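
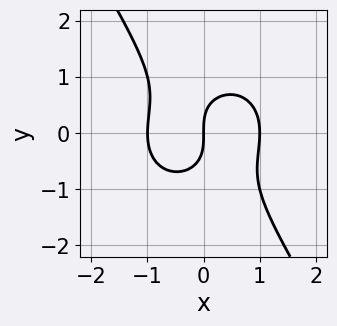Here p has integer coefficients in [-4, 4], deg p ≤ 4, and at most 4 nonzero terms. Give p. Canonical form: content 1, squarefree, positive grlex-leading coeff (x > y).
First, degree: the shape is more complex than any degree-2 curve, so deg p = 3.
Then, from the axis intercepts and sections: one y-axis crossing is at y = 0; the x-axis gridline crossings are at x ∈ {-1, 0, 1}.
Finally, these observations pin down the coefficients.

3*x^3 + 2*x*y^2 + 2*y^3 - 3*x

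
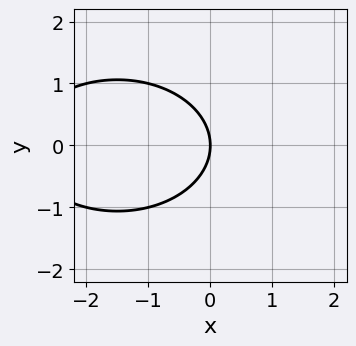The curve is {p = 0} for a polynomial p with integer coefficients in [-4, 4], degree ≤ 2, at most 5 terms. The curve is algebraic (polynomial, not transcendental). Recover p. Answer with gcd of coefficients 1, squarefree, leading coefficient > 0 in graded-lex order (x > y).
1. Degree: the shape is more complex than any degree-1 curve, so deg p = 2.
2. Symmetries: mirror symmetry y ↦ −y ⇒ only even powers of y.
3. From the visible intercepts: it meets the y-axis at y = 0 (among the integer gridlines); it meets the x-axis at x = 0 (among the integer gridlines).
4. Assembling these constraints gives the stated polynomial.

x^2 + 2*y^2 + 3*x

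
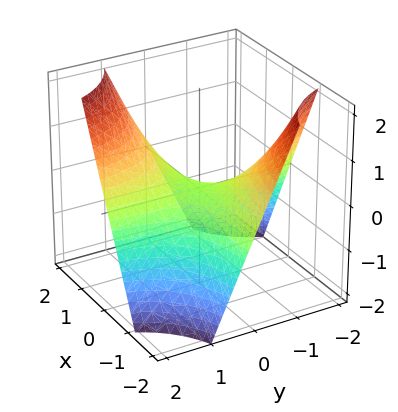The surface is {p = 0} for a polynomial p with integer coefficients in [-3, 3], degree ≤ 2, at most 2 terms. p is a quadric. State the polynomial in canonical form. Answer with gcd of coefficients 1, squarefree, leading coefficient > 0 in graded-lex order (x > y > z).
x*y - z

1. Degree: a hyperbolic paraboloid; a quadric, so deg p = 2.
2. Reading off the gridlines: it meets the z-axis at z = 0 (among the integer gridlines); every point of the x-axis in the box is on the surface; every point of the y-axis in the box is on the surface.
3. Solving for integer coefficients yields p as stated.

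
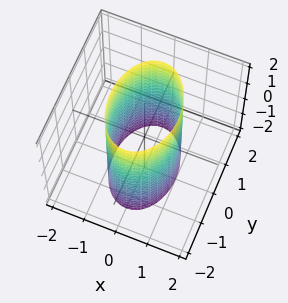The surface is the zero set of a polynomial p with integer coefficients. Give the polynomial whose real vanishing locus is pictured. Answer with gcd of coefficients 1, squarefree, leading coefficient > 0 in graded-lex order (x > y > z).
2*x^2 + y^2 - 2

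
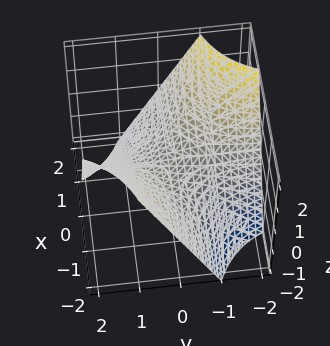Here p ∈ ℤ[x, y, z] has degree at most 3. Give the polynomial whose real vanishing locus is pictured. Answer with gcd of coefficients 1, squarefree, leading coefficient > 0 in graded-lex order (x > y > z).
x*y + z

deg p = 2. A saddle surface; a quadric.
From the axis intercepts and sections: every point of the y-axis in the box is on the surface; the visible x-axis segment lies entirely on the surface.
Fitting integer coefficients to these (and the overall shape) gives p.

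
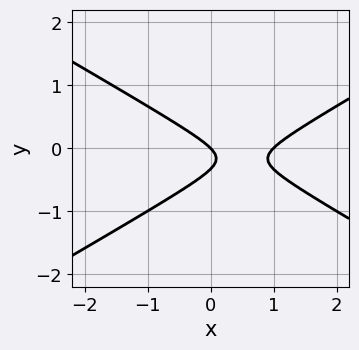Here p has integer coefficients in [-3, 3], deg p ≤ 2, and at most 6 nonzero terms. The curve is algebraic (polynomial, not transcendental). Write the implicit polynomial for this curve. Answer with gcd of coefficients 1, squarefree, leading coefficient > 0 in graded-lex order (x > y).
(a) deg p = 2. The shape is more complex than any degree-1 curve.
(b) Reading off the gridlines: one y-axis crossing is at y = 0; among the integer gridlines, it crosses the x-axis at x ∈ {0, 1}.
(c) These observations pin down the coefficients.

x^2 - 3*y^2 - x - y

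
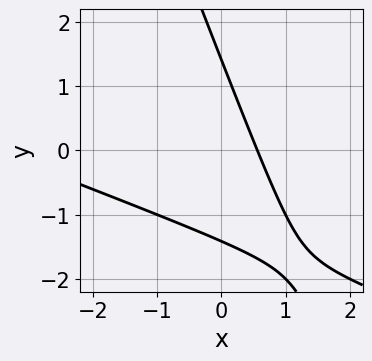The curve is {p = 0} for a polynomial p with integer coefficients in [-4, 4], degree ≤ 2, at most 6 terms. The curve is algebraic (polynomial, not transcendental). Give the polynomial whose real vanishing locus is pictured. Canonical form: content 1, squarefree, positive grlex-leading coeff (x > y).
x^2 + 3*x*y + y^2 + 3*x - 2

(a) Degree: the shape is more complex than any degree-1 curve, so deg p = 2.
(b) Putting this together gives p.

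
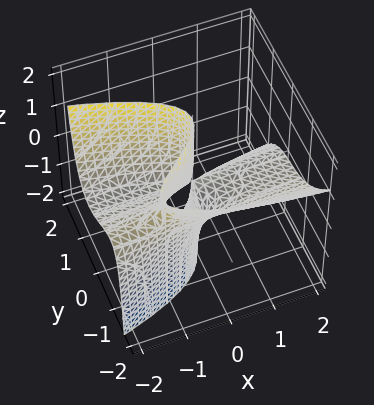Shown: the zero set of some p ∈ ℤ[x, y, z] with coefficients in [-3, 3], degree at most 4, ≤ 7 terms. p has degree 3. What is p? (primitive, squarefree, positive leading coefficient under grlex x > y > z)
(a) deg p = 3. No degree-2 surface has this shape.
(b) From the visible intercepts: the visible z-axis segment lies entirely on the surface; it crosses the y-axis at the gridline y = -1.
(c) Matching integer coefficients to the picture gives p. Check: (-2, 0, 0) on the x-axis lies on the surface, and p(-2, 0, 0) = 0. ✓

3*y^3 + 2*y^2*z + x*y + 3*x*z + 3*y^2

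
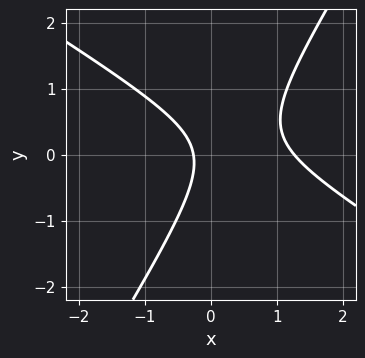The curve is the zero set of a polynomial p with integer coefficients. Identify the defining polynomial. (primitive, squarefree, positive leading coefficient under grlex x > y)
3*x^2 + 3*x*y - 3*y^2 - 3*x - 1

(a) The degree is 2 — the shape is more complex than any degree-1 curve.
(b) Observable constraints: it misses every integer gridline on the y-axis.
(c) The integer polynomial consistent with all of this is the stated p.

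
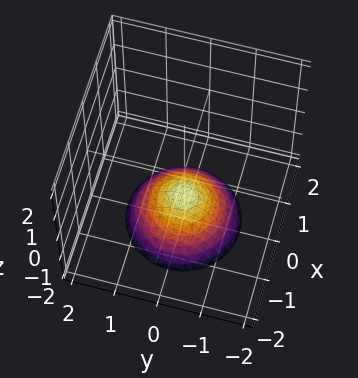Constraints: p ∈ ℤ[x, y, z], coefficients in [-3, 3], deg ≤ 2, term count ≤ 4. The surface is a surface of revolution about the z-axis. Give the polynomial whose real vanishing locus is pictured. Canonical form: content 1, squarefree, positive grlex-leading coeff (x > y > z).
2*x^2 + 2*y^2 + 3*z + 3

(a) Degree: the shape is more complex than any degree-1 surface, so deg p = 2.
(b) Symmetries: the z-axis is an axis of rotation, so x and y enter only as x² + y².
(c) Reading off the gridlines: no x-intercept at any integer in the box; it crosses the z-axis at the gridline z = -1; the surface avoids every integer y-axis point in the box.
(d) Fitting integer coefficients to these (and the overall shape) gives p.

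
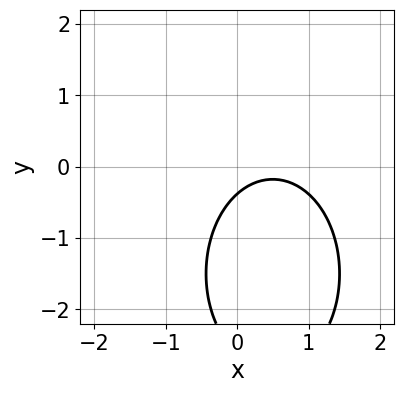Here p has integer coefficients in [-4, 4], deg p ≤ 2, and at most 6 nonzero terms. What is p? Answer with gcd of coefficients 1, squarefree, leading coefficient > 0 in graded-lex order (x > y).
(a) deg p = 2. The shape is more complex than any degree-1 curve.
(b) From the visible intercepts: no x-intercept at any integer in the box.
(c) The integer polynomial consistent with all of this is the stated p.

2*x^2 + y^2 - 2*x + 3*y + 1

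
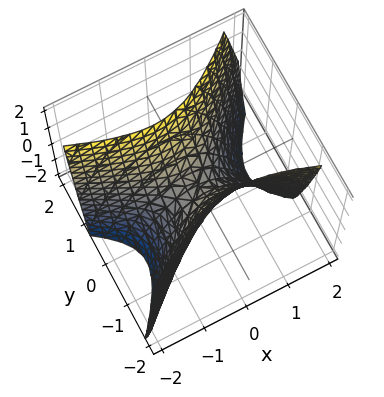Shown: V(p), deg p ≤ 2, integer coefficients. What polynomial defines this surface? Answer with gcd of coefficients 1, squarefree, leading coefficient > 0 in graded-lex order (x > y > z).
(a) Degree: a generic line meets the surface in up to 2 points, so deg p = 2.
(b) Against the integer gridlines: it crosses the y-axis at the gridline y = 0; it crosses the x-axis at the gridline x = 0.
(c) These observations pin down the coefficients.

x^2 + x*y - 2*y^2 + z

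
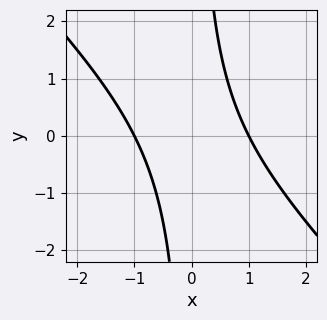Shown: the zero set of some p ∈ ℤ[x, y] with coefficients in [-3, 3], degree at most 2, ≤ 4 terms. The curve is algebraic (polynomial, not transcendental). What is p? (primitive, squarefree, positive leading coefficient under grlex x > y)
x^2 + x*y - 1

First, degree: the shape is more complex than any degree-1 curve, so deg p = 2.
Next, checking where it meets the axes: the x-axis gridline crossings are at x ∈ {-1, 1}; it misses every integer gridline on the y-axis.
Finally, fitting integer coefficients to these (and the overall shape) gives p.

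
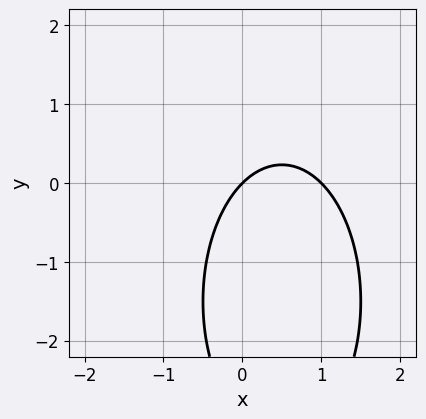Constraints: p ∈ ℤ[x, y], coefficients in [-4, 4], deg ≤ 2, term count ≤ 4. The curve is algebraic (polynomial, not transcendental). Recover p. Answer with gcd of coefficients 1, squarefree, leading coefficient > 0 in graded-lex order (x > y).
The degree is 2 — no degree-1 curve has this shape.
Observable constraints: one y-axis crossing is at y = 0; the x-axis gridline crossings are at x ∈ {0, 1}.
The integer polynomial consistent with all of this is the stated p.

3*x^2 + y^2 - 3*x + 3*y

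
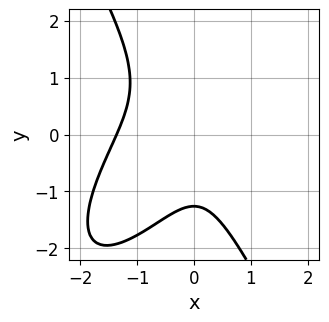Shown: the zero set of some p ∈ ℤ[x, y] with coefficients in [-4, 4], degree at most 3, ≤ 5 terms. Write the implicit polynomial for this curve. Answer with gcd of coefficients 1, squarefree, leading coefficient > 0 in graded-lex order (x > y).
3*x^3 - 2*x^2*y + y^3 + 3*x^2 + 2

The degree is 3 — a generic line meets the curve in up to 3 points.
Matching integer coefficients to the picture gives p.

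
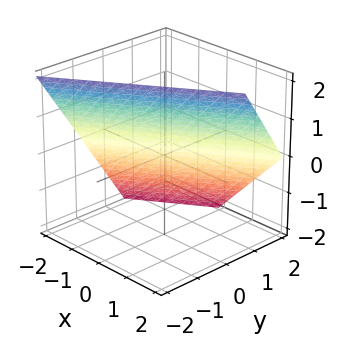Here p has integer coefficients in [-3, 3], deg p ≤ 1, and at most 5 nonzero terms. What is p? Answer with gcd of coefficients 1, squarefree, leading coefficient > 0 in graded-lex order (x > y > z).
2*x - 3*y - 2*z + 2

(a) The degree is 1 — every cross-section is a straight line — this is a plane.
(b) From the axis intercepts and sections: it crosses the z-axis at the gridline z = 1; it meets the x-axis at x = -1 (among the integer gridlines).
(c) Matching integer coefficients to the picture gives p.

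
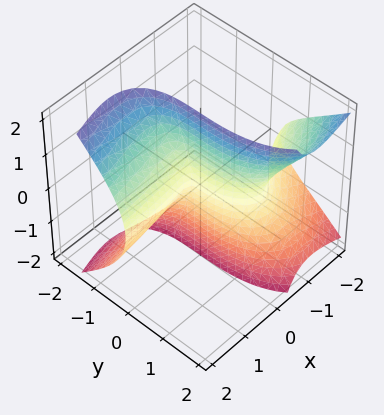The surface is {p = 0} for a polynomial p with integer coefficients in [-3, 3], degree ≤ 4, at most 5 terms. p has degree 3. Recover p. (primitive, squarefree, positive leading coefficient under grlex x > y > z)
First, degree: a generic line meets the surface in up to 3 points, so deg p = 3.
Next, reading off the gridlines: the visible z-axis segment lies entirely on the surface; one x-axis crossing is at x = 0.
Finally, assembling these constraints gives the stated polynomial.

3*x^2*y + 3*x*z^2 + y^3 + 3*x*y + x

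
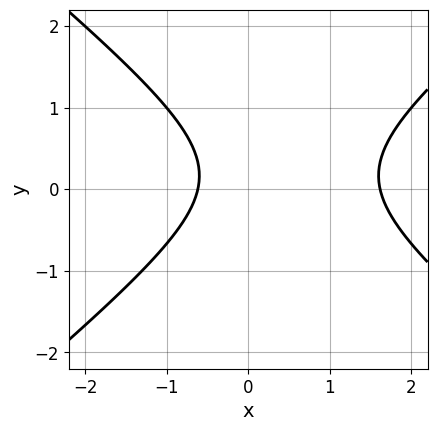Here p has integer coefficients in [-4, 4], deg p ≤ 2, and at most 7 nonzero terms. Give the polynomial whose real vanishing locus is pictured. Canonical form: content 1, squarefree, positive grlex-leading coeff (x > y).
(a) The degree is 2 — the shape is more complex than any degree-1 curve.
(b) Against the integer gridlines: it misses every integer gridline on the y-axis.
(c) Fitting integer coefficients to these (and the overall shape) gives p.

2*x^2 - 3*y^2 - 2*x + y - 2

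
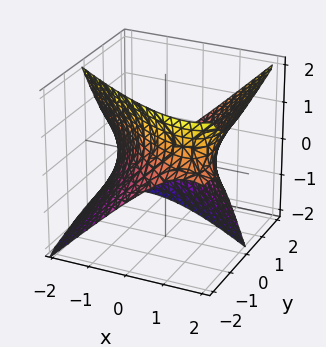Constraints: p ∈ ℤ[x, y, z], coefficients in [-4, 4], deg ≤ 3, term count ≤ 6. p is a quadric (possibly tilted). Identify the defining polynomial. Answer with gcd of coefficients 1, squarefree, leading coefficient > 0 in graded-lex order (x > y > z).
2*x^2 + 3*x*y + y^2 - 3*y*z - 2*z^2 - 3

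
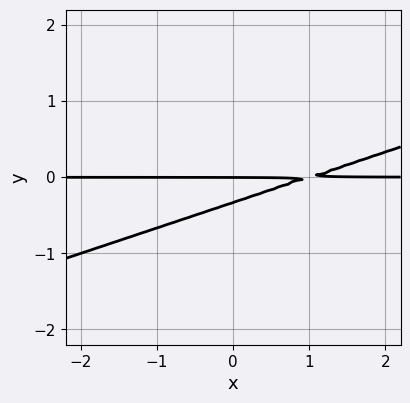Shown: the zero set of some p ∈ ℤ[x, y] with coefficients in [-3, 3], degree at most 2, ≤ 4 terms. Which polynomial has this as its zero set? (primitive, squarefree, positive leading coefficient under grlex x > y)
x*y - 3*y^2 - y

1. deg p = 2. No degree-1 curve has this shape.
2. Against the integer gridlines: every point of the x-axis in the box is on the curve; it crosses the y-axis at the gridline y = 0.
3. Matching integer coefficients to the picture gives p.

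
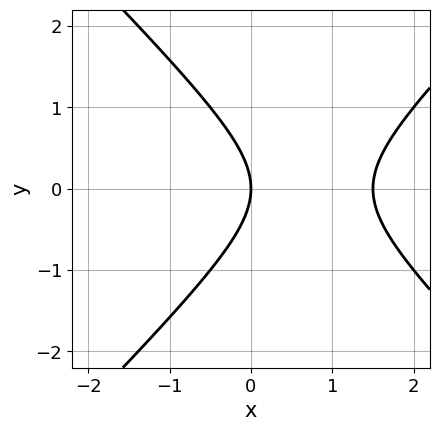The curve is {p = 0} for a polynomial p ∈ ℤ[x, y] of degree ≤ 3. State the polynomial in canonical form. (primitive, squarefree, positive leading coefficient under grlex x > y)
2*x^2 - 2*y^2 - 3*x

(a) Degree: no degree-1 curve has this shape, so deg p = 2.
(b) Symmetries: it's symmetric under y → −y, forcing even powers of y.
(c) From the axis intercepts and sections: it crosses the x-axis at the gridline x = 0; it crosses the y-axis at the gridline y = 0.
(d) Assembling these constraints gives the stated polynomial.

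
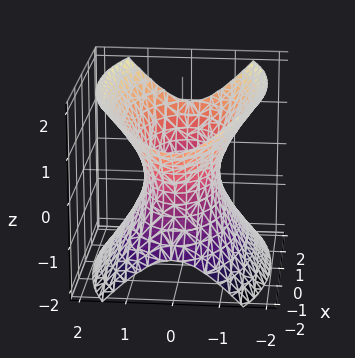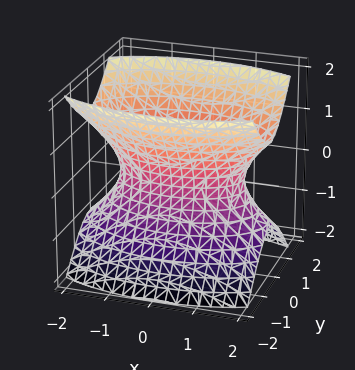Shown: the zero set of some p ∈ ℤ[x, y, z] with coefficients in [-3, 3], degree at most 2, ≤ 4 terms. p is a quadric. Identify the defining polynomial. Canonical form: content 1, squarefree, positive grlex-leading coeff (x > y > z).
x^2 + 3*y^2 - 2*z^2 - 2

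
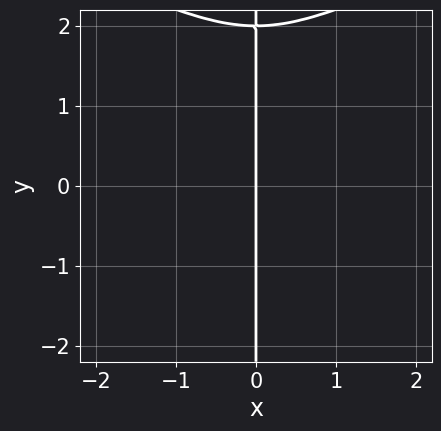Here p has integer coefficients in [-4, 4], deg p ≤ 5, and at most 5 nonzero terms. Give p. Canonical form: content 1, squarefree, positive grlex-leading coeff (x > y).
x*y^3 - x^3 - 2*x*y^2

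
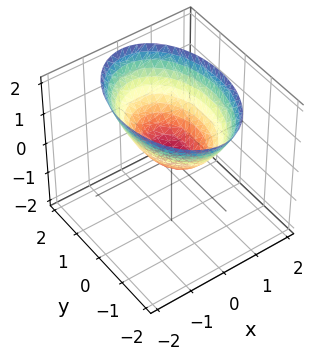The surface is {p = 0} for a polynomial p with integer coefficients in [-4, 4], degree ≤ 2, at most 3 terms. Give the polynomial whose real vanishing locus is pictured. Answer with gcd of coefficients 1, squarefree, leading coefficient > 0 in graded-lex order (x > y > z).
1. The degree is 2 — a paraboloid; a quadric.
2. Symmetries: the x ↦ −x reflection is a symmetry, so x appears only in even powers; the y ↦ −y reflection is a symmetry, so y appears only in even powers.
3. Checking where it meets the axes: it crosses the z-axis at the gridline z = 0; it crosses the x-axis at the gridline x = 0.
4. These observations pin down the coefficients.

2*x^2 + y^2 - 2*z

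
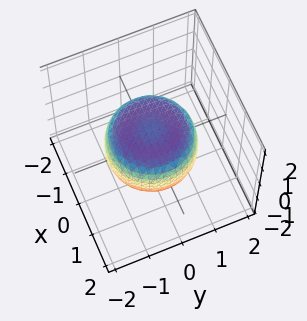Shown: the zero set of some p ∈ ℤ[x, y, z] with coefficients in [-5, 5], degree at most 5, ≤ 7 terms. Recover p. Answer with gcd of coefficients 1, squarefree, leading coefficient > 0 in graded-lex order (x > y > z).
(a) deg p = 4. No degree-3 surface has this shape.
(b) Symmetries: the surface is invariant under rotation about z: p = q(x² + y², z).
(c) From the axis intercepts and sections: a circular section at z = 0 has radius between 1 and 2.
(d) The integer polynomial consistent with all of this is the stated p.

2*x^4 + 4*x^2*y^2 + 2*y^4 - 2*x^2 - 2*y^2 + 3*z^2 - 2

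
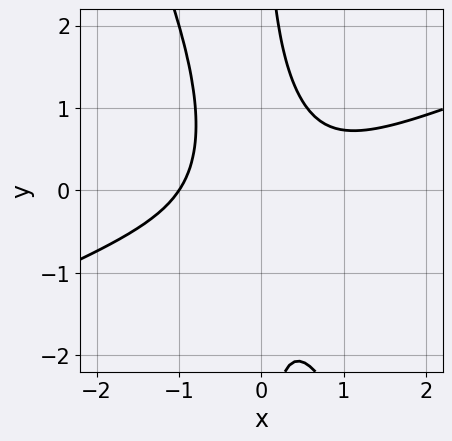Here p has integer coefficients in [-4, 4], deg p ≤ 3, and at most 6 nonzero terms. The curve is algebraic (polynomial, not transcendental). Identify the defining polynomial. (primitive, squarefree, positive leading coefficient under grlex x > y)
x^3 - 2*x^2*y - x*y^2 + 1

deg p = 3. No degree-2 curve has this shape.
From the visible intercepts: one x-axis crossing is at x = -1; the curve avoids every integer y-axis point in the box.
Matching integer coefficients to the picture gives p.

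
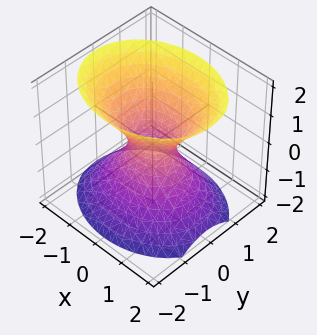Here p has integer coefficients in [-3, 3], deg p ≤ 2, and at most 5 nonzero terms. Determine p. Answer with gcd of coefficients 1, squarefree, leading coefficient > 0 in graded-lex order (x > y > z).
2*x^2 + 3*y^2 - 2*z^2 - 1

deg p = 2.
Symmetries: mirror symmetry x ↦ −x ⇒ only even powers of x; it's symmetric under z → −z, forcing even powers of z; it's symmetric under y → −y, forcing even powers of y.
From the axis intercepts and sections: no z-intercept at any integer in the box.
Together with the visible shape, these determine p as stated.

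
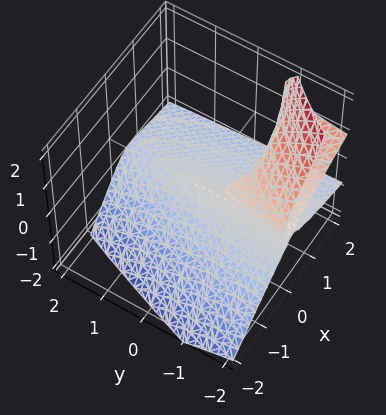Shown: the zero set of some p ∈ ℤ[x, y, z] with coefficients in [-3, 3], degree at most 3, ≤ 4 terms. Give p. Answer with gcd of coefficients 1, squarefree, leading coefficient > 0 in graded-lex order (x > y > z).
(a) deg p = 3.
(b) From the axis intercepts and sections: it meets the z-axis at z = 0 (among the integer gridlines); the visible y-axis segment lies entirely on the surface; it meets the x-axis at x = 0 (among the integer gridlines).
(c) Putting this together gives p.

2*x*z^2 - y*z^2 - 2*z^3 - x^2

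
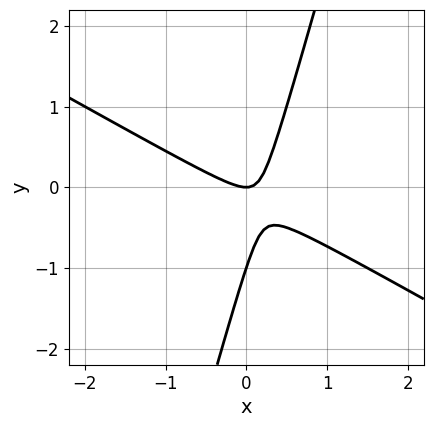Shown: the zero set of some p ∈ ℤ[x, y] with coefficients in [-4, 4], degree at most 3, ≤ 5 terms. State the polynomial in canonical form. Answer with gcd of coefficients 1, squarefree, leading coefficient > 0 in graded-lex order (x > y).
(a) Degree: a generic line meets the curve in up to 2 points, so deg p = 2.
(b) From the visible intercepts: among the integer gridlines, it crosses the y-axis at y ∈ {-1, 0}; it crosses the x-axis at the gridline x = 0.
(c) Matching integer coefficients to the picture gives p.

2*x^2 + 3*x*y - y^2 - y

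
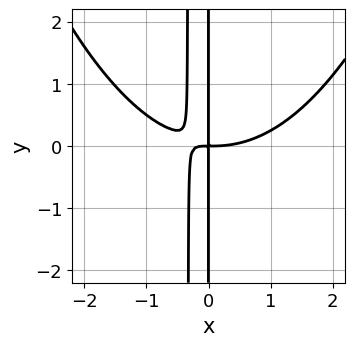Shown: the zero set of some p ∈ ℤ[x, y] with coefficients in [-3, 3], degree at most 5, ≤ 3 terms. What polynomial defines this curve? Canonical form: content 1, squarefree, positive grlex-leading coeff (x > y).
x^4 - 3*x^2*y - x*y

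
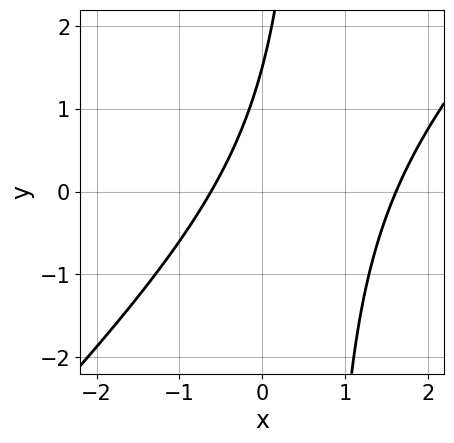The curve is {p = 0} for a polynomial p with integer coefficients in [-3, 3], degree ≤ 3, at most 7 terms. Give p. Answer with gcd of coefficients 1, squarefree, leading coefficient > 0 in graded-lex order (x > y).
3*x^2 - 3*x*y - 3*x + 2*y - 3

The degree is 2 — a generic line meets the curve in up to 2 points.
Solving for integer coefficients yields p as stated.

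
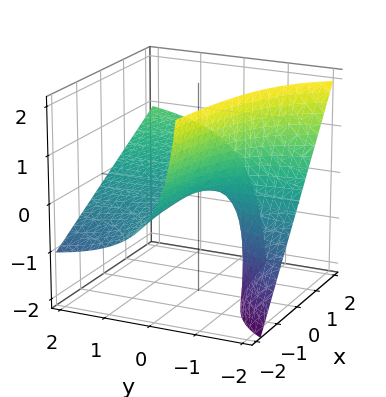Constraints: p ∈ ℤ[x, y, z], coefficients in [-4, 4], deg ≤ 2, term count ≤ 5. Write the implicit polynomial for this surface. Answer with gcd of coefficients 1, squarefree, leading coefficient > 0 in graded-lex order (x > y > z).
(a) The degree is 2 — a generic line meets the surface in up to 2 points.
(b) Checking where it meets the axes: one z-axis crossing is at z = 0; every point of the y-axis in the box is on the surface; the visible x-axis segment lies entirely on the surface.
(c) Solving for integer coefficients yields p as stated.

2*x*y - 3*y*z - 3*z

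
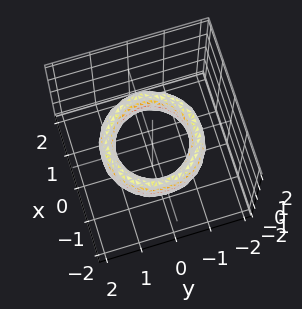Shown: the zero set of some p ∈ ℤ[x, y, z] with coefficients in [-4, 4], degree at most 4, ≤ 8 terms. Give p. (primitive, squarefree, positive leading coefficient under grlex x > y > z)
x^4 + 2*x^2*y^2 + y^4 - 3*x^2 - 3*y^2 + z^2 + 2

(a) The degree is 4 — no degree-3 surface has this shape.
(b) Symmetries: rotational symmetry about the z-axis ⇒ p depends on x, y only through x² + y².
(c) Checking where it meets the axes: no z-intercept at any integer in the box; a circular section at z = 0 has radius exactly 1.
(d) Matching integer coefficients to the picture gives p.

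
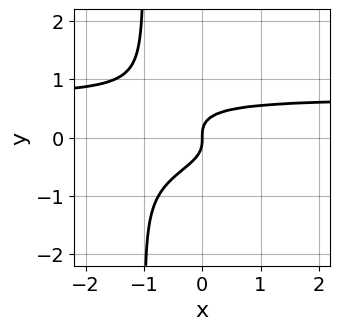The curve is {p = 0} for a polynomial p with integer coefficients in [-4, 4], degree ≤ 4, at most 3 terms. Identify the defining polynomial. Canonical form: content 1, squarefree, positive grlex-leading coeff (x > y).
1. Degree: the shape is more complex than any degree-3 curve, so deg p = 4.
2. From the axis intercepts and sections: it meets the y-axis at y = 0 (among the integer gridlines); one x-axis crossing is at x = 0.
3. Putting this together gives p.

3*x*y^3 + 3*y^3 - x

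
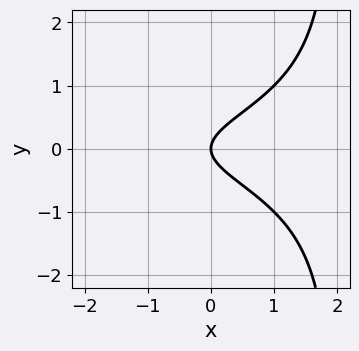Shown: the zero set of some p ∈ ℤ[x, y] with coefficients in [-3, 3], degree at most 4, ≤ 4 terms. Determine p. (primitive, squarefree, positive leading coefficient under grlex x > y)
(a) The degree is 3 — no degree-2 curve has this shape.
(b) Symmetries: mirror symmetry y ↦ −y ⇒ only even powers of y.
(c) Reading off the gridlines: it meets the y-axis at y = 0 (among the integer gridlines); one x-axis crossing is at x = 0.
(d) Assembling these constraints gives the stated polynomial.

x*y^2 - 2*y^2 + x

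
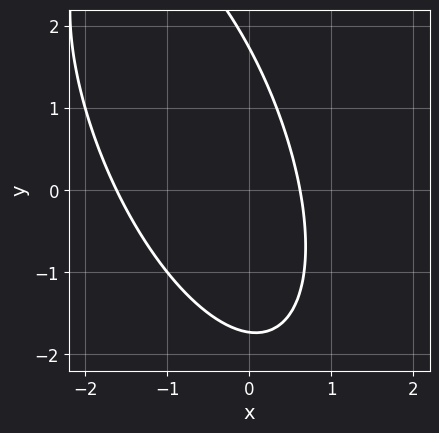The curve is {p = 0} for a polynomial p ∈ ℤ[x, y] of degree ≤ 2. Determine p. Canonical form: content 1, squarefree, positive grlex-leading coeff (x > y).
3*x^2 + 2*x*y + y^2 + 3*x - 3

(a) deg p = 2. A generic line meets the curve in up to 2 points.
(b) Matching integer coefficients to the picture gives p.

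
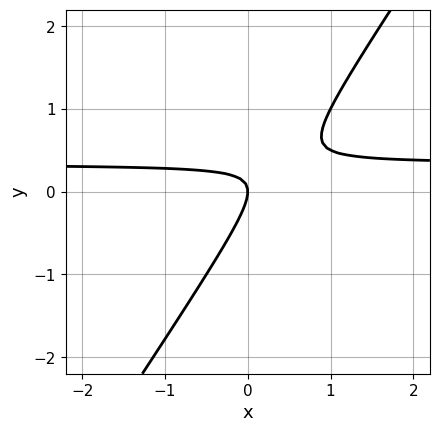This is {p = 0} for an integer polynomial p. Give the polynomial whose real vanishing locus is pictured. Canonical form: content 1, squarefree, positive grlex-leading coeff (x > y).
3*x*y - 2*y^2 - x

First, deg p = 2. No degree-1 curve has this shape.
Next, from the axis intercepts and sections: it crosses the y-axis at the gridline y = 0; it meets the x-axis at x = 0 (among the integer gridlines).
Finally, together with the visible shape, these determine p as stated.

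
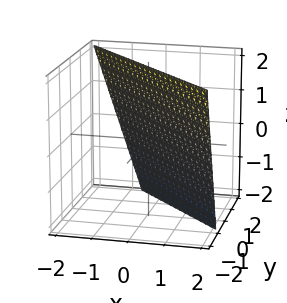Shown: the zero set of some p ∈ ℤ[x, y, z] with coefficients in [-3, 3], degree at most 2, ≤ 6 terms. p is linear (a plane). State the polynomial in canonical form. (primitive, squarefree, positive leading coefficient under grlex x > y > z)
Degree: every cross-section is a straight line — this is a plane, so deg p = 1.
From the visible intercepts: one z-axis crossing is at z = 2.
Fitting integer coefficients to these (and the overall shape) gives p.

3*x + 3*y + z - 2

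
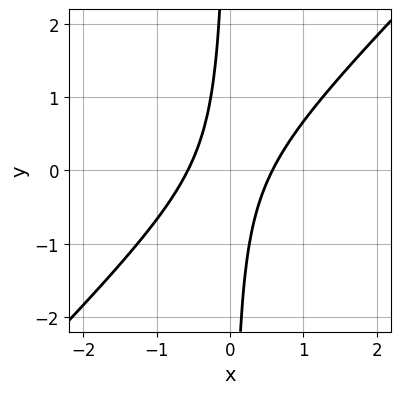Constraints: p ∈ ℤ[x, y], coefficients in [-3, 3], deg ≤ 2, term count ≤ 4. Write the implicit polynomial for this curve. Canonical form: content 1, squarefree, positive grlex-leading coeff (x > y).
3*x^2 - 3*x*y - 1

deg p = 2.
From the axis intercepts and sections: it misses every integer gridline on the y-axis.
Putting this together gives p.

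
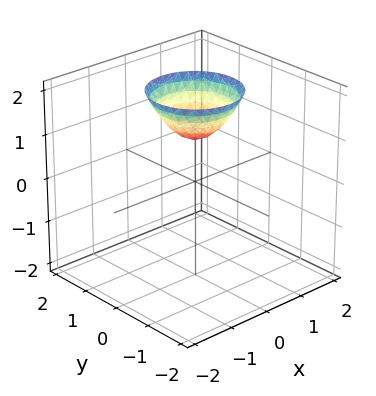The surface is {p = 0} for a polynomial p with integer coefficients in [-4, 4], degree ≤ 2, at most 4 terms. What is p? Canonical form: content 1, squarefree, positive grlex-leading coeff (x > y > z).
1. Degree: a generic line meets the surface in up to 2 points, so deg p = 2.
2. Symmetry: the surface is invariant under rotation about z: p = q(x² + y², z).
3. Against the integer gridlines: one z-axis crossing is at z = 1; it misses every integer gridline on the x-axis; a circular section at z = 2 has radius exactly 1.
4. Solving for integer coefficients yields p as stated.

x^2 + y^2 - z + 1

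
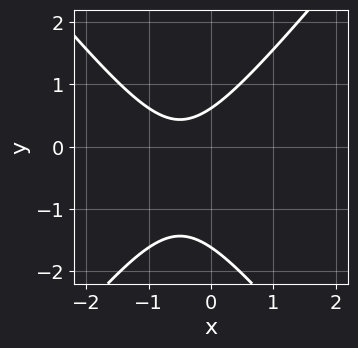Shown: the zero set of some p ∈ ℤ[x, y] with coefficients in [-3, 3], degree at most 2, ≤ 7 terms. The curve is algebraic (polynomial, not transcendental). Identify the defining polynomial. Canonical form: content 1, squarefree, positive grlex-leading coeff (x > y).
(a) Degree: a generic line meets the curve in up to 2 points, so deg p = 2.
(b) From the axis intercepts and sections: it misses every integer gridline on the x-axis.
(c) These observations pin down the coefficients.

3*x^2 - 2*y^2 + 3*x - 2*y + 2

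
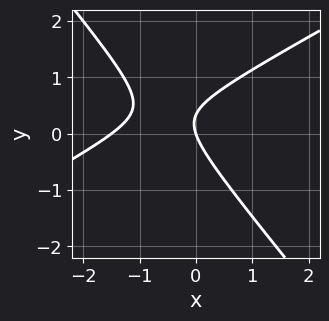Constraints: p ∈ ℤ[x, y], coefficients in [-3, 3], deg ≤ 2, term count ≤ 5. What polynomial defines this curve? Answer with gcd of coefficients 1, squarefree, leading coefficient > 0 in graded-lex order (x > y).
2*x^2 - 2*x*y - 3*y^2 + 3*x + y

(a) deg p = 2. No degree-1 curve has this shape.
(b) Checking where it meets the axes: it crosses the y-axis at the gridline y = 0; it crosses the x-axis at the gridline x = 0.
(c) Matching integer coefficients to the picture gives p.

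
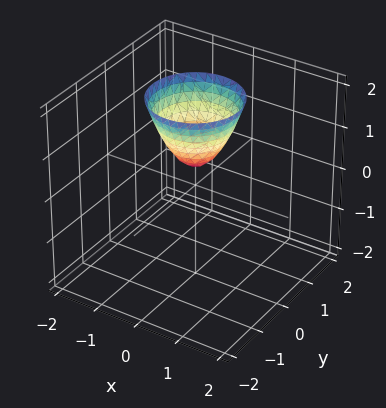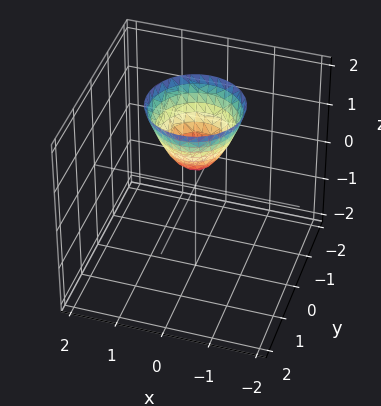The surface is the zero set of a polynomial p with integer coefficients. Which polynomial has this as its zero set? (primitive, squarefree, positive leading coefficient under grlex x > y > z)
(a) Degree: the shape is more complex than any degree-1 surface, so deg p = 2.
(b) Symmetries: rotational symmetry about the z-axis ⇒ p depends on x, y only through x² + y².
(c) Reading off the gridlines: it misses every integer gridline on the y-axis; a circular section at z = 1 has radius between 0 and 1; no x-intercept at any integer in the box.
(d) Assembling these constraints gives the stated polynomial.

3*x^2 + 3*y^2 - 2*z + 1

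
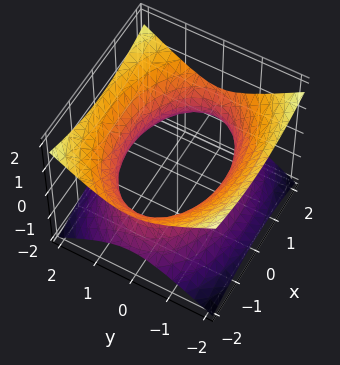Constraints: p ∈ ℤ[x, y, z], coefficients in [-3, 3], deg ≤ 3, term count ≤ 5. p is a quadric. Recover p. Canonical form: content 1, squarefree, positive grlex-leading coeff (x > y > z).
First, deg p = 2. One connected sheet with a waist; a quadric.
Then, symmetries: mirror symmetry x ↦ −x ⇒ only even powers of x; it's symmetric under z → −z, forcing even powers of z; it's symmetric under y → −y, forcing even powers of y.
Then, reading off the gridlines: the surface avoids every integer z-axis point in the box.
Finally, matching integer coefficients to the picture gives p.

x^2 + 2*y^2 - 3*z^2 - 3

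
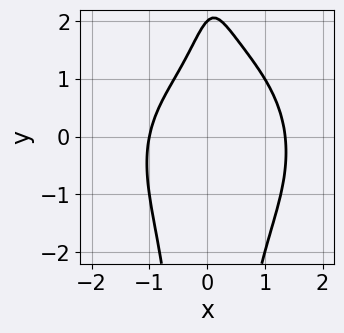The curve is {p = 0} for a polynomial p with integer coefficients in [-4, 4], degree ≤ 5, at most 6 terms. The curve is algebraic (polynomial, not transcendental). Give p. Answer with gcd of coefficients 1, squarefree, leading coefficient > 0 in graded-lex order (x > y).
x^4 + x^2*y^2 - x + y - 2

The degree is 4 — a generic line meets the curve in up to 4 points.
Observable constraints: it crosses the x-axis at the gridline x = -1; it crosses the y-axis at the gridline y = 2.
Putting this together gives p.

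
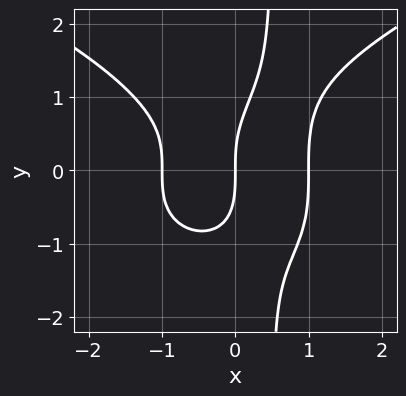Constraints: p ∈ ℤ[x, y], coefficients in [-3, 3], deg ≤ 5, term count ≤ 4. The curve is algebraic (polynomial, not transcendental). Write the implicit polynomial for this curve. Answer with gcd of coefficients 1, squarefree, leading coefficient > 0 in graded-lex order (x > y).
2*x*y^3 - 3*x^3 - y^3 + 3*x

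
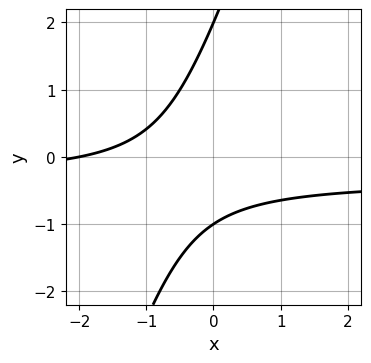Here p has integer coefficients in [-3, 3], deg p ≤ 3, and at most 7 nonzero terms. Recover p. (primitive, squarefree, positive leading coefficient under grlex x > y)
1. deg p = 2. The shape is more complex than any degree-1 curve.
2. Against the integer gridlines: one x-axis crossing is at x = -2; among the integer gridlines, it crosses the y-axis at y ∈ {-1, 2}.
3. These observations pin down the coefficients.

3*x*y - y^2 + x + y + 2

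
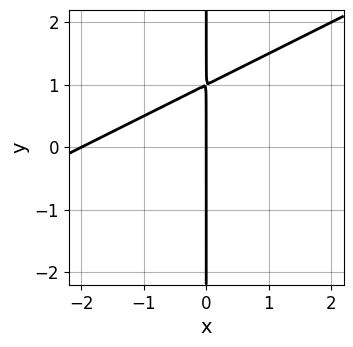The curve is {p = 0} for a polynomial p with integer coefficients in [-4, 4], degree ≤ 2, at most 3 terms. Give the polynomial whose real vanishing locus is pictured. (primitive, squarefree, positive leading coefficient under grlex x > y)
deg p = 2. The shape is more complex than any degree-1 curve.
Reading off the gridlines: every point of the y-axis in the box is on the curve; among the integer gridlines, it crosses the x-axis at x ∈ {-2, 0}.
Matching integer coefficients to the picture gives p.

x^2 - 2*x*y + 2*x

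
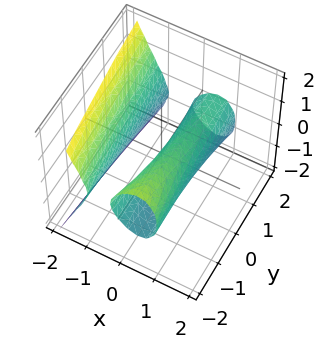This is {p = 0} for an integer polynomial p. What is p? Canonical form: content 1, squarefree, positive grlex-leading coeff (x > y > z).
First, there are 2 components. Treating them together as one polynomial.
Next, degree: a generic line meets the surface in up to 3 points, so deg p = 3.
Then, checking where it meets the axes: it meets the z-axis at z = 0 (among the integer gridlines); every point of the y-axis in the box is on the surface; among the integer gridlines, it crosses the x-axis at x ∈ {-1, 0, 1}.
Finally, putting this together gives p.

3*x^3 + y*z + 2*z^2 - 3*x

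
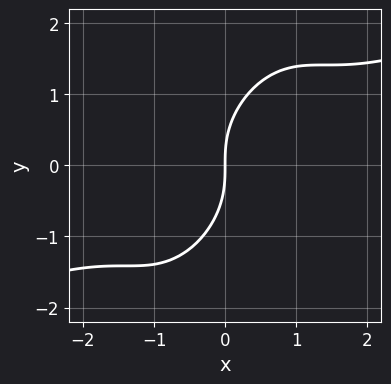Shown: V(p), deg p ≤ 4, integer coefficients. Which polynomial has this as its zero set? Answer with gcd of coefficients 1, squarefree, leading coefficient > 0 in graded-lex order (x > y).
x^3 - 3*x^2*y + 2*x*y^2 - y^3 + 2*x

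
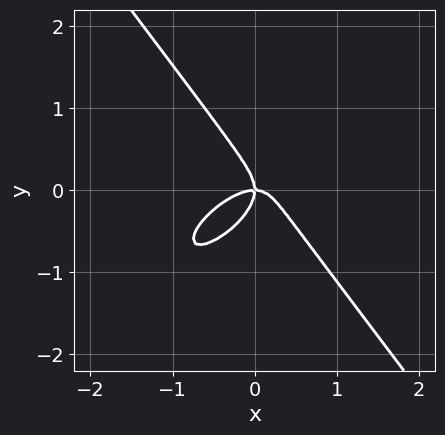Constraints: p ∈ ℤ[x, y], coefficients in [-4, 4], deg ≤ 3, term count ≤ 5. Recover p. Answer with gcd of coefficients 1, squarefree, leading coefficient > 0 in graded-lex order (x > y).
3*x^3 - 3*x^2*y + 3*y^3 + 2*x*y

First, deg p = 3. A generic line meets the curve in up to 3 points.
Then, against the integer gridlines: it crosses the x-axis at the gridline x = 0; one y-axis crossing is at y = 0.
Finally, putting this together gives p.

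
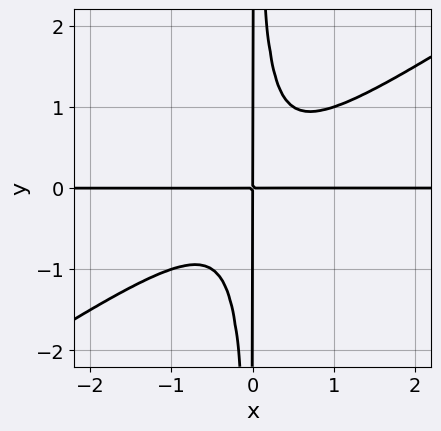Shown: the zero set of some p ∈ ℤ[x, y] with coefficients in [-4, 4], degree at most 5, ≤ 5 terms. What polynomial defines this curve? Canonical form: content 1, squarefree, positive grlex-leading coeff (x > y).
1. The degree is 4 — no degree-3 curve has this shape.
2. From the visible intercepts: every point of the y-axis in the box is on the curve; every point of the x-axis in the box is on the curve.
3. The integer polynomial consistent with all of this is the stated p.

2*x^3*y - 3*x^2*y^2 + x*y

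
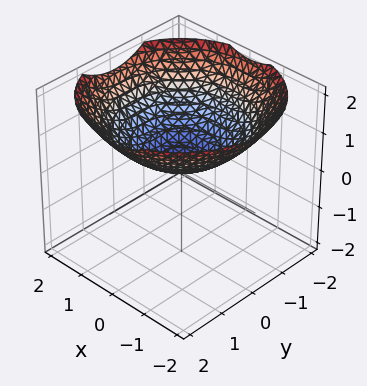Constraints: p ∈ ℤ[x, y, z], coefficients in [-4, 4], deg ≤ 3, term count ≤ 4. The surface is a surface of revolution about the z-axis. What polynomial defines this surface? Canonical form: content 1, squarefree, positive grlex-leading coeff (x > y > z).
x^2 + y^2 - 3*z + 1

(a) deg p = 2.
(b) Symmetries: rotational symmetry about the z-axis ⇒ p depends on x, y only through x² + y².
(c) From the axis intercepts and sections: it misses every integer gridline on the x-axis; a circular section at z = 1 has radius between 1 and 2; the surface avoids every integer y-axis point in the box.
(d) Solving for integer coefficients yields p as stated.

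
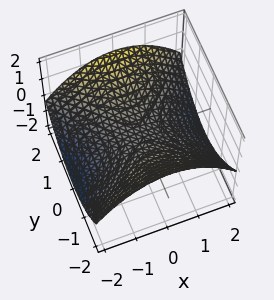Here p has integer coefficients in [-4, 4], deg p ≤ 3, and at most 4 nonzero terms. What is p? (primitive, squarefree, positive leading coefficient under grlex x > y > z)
x^2 - y^2 + 3*z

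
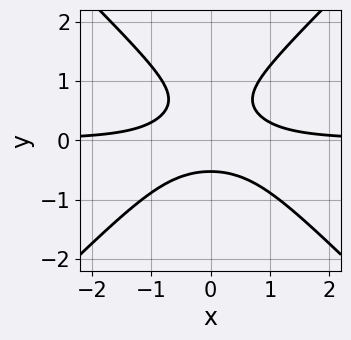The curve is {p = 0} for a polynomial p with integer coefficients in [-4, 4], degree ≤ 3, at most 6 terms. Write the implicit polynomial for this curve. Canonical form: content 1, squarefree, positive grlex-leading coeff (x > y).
3*x^2*y - 3*y^3 + 2*y^2 - 1

First, degree: no degree-2 curve has this shape, so deg p = 3.
Next, symmetries: mirror symmetry x ↦ −x ⇒ only even powers of x.
Then, checking where it meets the axes: no x-intercept at any integer in the box.
Finally, together with the visible shape, these determine p as stated.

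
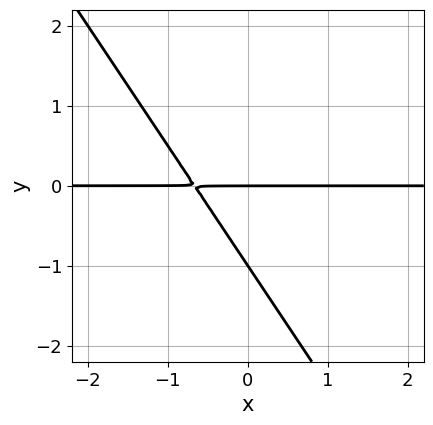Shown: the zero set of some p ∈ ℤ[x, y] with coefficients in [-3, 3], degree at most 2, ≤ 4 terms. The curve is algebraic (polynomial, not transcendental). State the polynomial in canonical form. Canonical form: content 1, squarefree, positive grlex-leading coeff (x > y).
1. deg p = 2. No degree-1 curve has this shape.
2. From the axis intercepts and sections: the y-axis gridline crossings are at y ∈ {-1, 0}; the visible x-axis segment lies entirely on the curve.
3. These observations pin down the coefficients.

3*x*y + 2*y^2 + 2*y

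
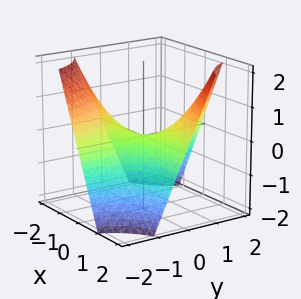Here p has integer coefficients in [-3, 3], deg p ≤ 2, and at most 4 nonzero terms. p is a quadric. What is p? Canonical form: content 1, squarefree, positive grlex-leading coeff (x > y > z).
x*y - z

(a) Degree: a hyperbolic paraboloid; a quadric, so deg p = 2.
(b) Against the integer gridlines: the visible y-axis segment lies entirely on the surface; every point of the x-axis in the box is on the surface; it crosses the z-axis at the gridline z = 0.
(c) Together with the visible shape, these determine p as stated.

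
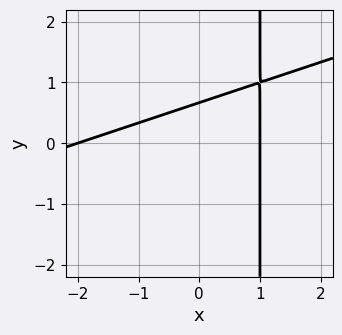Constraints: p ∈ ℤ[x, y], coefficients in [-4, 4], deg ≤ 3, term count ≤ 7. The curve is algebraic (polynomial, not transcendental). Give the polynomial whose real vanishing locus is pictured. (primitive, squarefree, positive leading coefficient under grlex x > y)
x^2 - 3*x*y + x + 3*y - 2

deg p = 2. A generic line meets the curve in up to 2 points.
From the axis intercepts and sections: among the integer gridlines, it crosses the x-axis at x ∈ {-2, 1}.
Fitting integer coefficients to these (and the overall shape) gives p.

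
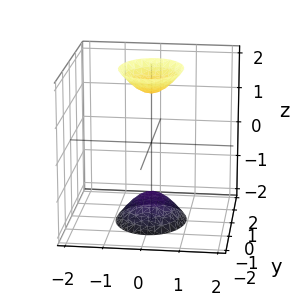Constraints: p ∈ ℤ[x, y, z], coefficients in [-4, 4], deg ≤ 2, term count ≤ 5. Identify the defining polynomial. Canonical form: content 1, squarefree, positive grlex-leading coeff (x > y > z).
3*x^2 + 2*y^2 - z^2 + 2

1. There are 2 components. Treating them together as one polynomial.
2. The degree is 2 — two sheets facing apart; a quadric.
3. Symmetries: the y ↦ −y reflection is a symmetry, so y appears only in even powers; it's symmetric under x → −x, forcing even powers of x; the z ↦ −z reflection is a symmetry, so z appears only in even powers.
4. Against the integer gridlines: the surface avoids every integer y-axis point in the box; no x-intercept at any integer in the box.
5. Putting this together gives p.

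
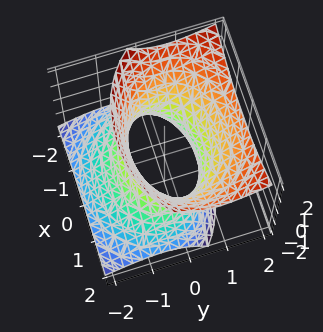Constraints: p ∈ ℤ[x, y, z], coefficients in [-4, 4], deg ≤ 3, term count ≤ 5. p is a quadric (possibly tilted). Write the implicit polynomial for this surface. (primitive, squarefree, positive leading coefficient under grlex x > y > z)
1. The degree is 2 — the shape is more complex than any degree-1 surface.
2. From the axis intercepts and sections: among the integer gridlines, it crosses the y-axis at y ∈ {-1, 1}; no z-intercept at any integer in the box.
3. Solving for integer coefficients yields p as stated.

2*x^2 + 3*y^2 - 3*y*z - 2*z^2 - 3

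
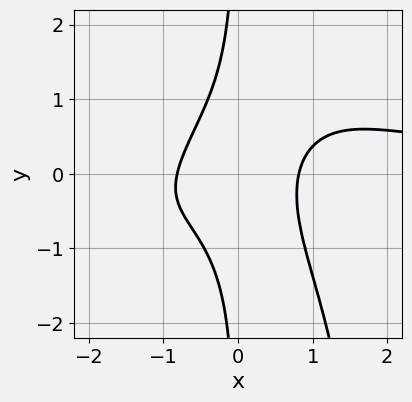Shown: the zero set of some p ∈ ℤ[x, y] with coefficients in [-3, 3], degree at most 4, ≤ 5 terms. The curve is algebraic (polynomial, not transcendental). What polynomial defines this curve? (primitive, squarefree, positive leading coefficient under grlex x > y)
(a) The degree is 4 — the shape is more complex than any degree-3 curve.
(b) From the visible intercepts: it misses every integer gridline on the y-axis.
(c) Solving for integer coefficients yields p as stated.

2*x^3*y - x^2*y^2 + 3*x*y^2 - 3*x^2 + 2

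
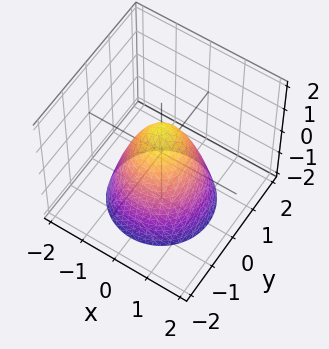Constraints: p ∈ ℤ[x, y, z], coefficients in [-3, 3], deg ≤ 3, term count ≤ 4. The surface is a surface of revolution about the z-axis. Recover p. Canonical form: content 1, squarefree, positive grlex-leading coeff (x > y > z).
3*x^2 + 3*y^2 + 2*z - 2

1. The degree is 2 — the shape is more complex than any degree-1 surface.
2. By symmetry, every cross-section ⟂ z is a circle, so x, y appear only via x² + y².
3. From the visible intercepts: it meets the z-axis at z = 1 (among the integer gridlines); a circular section at z = 0 has radius between 0 and 1.
4. Solving for integer coefficients yields p as stated.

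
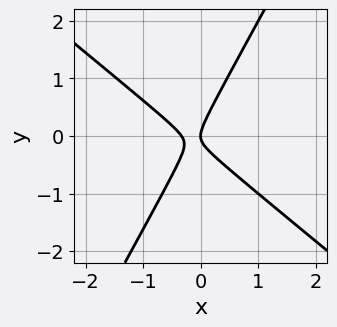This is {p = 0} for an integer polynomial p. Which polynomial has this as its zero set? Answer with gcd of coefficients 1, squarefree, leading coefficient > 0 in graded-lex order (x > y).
3*x^2 + 2*x*y - 2*y^2 + x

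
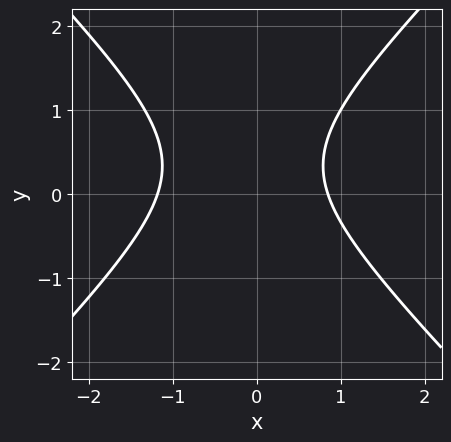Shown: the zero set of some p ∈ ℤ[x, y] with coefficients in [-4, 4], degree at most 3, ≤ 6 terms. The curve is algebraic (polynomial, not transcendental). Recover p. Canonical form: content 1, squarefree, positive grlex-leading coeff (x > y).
3*x^2 - 3*y^2 + x + 2*y - 3

First, deg p = 2. The shape is more complex than any degree-1 curve.
Then, reading off the gridlines: it misses every integer gridline on the y-axis.
Finally, putting this together gives p.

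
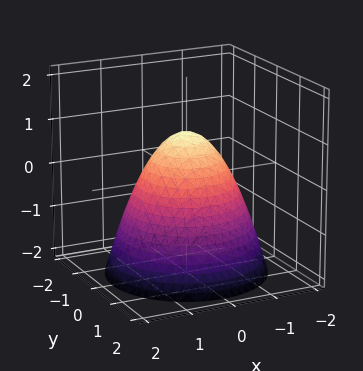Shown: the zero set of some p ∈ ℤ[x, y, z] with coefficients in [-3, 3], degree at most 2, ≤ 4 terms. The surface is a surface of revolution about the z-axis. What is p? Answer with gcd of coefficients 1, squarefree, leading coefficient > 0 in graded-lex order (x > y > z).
First, degree: a generic line meets the surface in up to 2 points, so deg p = 2.
Next, by symmetry, the surface is invariant under rotation about z: p = q(x² + y², z).
Next, observable constraints: a circular section at z = -2 has radius between 1 and 2; among the integer gridlines, it crosses the x-axis at x ∈ {-1, 1}.
Finally, these observations pin down the coefficients.

x^2 + y^2 + z - 1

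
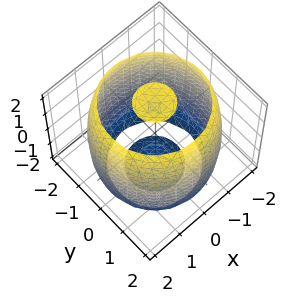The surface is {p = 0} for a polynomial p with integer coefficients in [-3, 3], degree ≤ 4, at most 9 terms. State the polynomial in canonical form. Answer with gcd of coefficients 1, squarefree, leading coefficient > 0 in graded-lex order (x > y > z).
x^4 + 2*x^2*y^2 + y^4 - 3*x^2 - 3*y^2 + z^2 - 3

(a) The picture has 3 separate pieces. They look like related sheets of one shape, so recover p as a whole.
(b) Degree: a generic line meets the surface in up to 4 points, so deg p = 4.
(c) Symmetries: rotational symmetry about the z-axis ⇒ p depends on x, y only through x² + y².
(d) Observable constraints: a circular section at z = 0 has radius between 1 and 2.
(e) Fitting integer coefficients to these (and the overall shape) gives p.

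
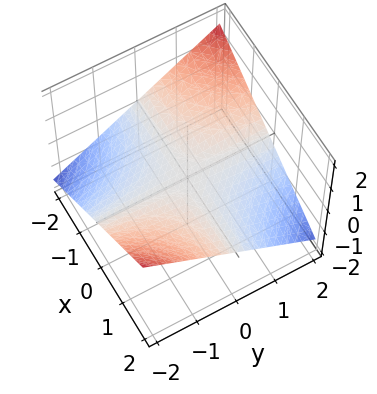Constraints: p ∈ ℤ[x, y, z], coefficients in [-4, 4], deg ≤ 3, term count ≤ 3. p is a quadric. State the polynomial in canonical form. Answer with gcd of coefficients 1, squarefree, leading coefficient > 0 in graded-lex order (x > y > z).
x*y + 3*z

1. Degree: a saddle surface; a quadric, so deg p = 2.
2. From the visible intercepts: the visible x-axis segment lies entirely on the surface; the visible y-axis segment lies entirely on the surface.
3. The integer polynomial consistent with all of this is the stated p.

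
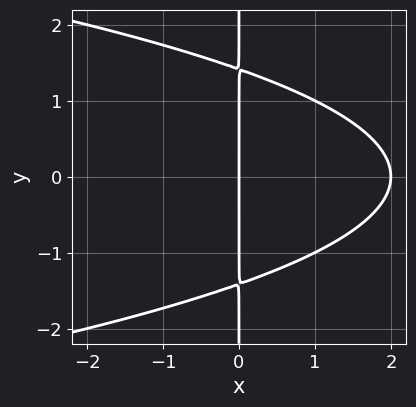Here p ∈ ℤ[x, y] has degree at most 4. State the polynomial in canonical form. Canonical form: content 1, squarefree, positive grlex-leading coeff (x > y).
x*y^2 + x^2 - 2*x

1. The degree is 3 — no degree-2 curve has this shape.
2. Symmetries: mirror symmetry y ↦ −y ⇒ only even powers of y.
3. Checking where it meets the axes: among the integer gridlines, it crosses the x-axis at x ∈ {0, 2}; the visible y-axis segment lies entirely on the curve.
4. The integer polynomial consistent with all of this is the stated p.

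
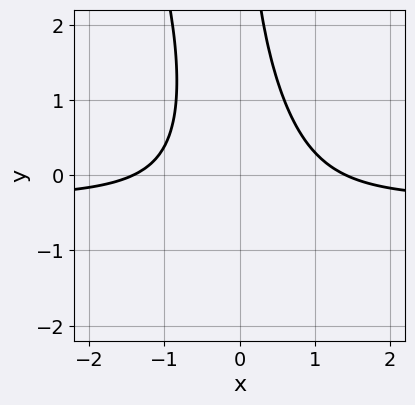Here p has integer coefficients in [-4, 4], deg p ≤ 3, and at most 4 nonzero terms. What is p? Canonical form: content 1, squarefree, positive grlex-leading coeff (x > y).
3*x^2*y + x*y^2 + x^2 - 2

(a) Degree: the shape is more complex than any degree-2 curve, so deg p = 3.
(b) Observable constraints: the curve avoids every integer y-axis point in the box.
(c) Putting this together gives p.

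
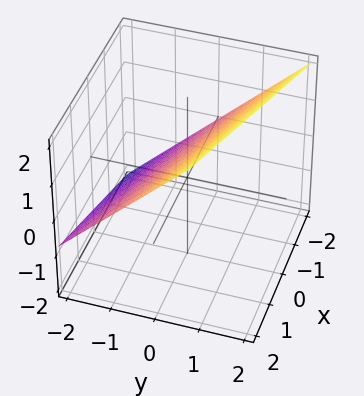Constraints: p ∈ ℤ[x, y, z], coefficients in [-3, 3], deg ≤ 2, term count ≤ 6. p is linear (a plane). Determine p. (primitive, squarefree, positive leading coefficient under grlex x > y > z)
x + 3*y - 3*z + 2

First, the degree is 1 — the surface is flat (a plane).
Then, observable constraints: it crosses the x-axis at the gridline x = -2.
Finally, putting this together gives p.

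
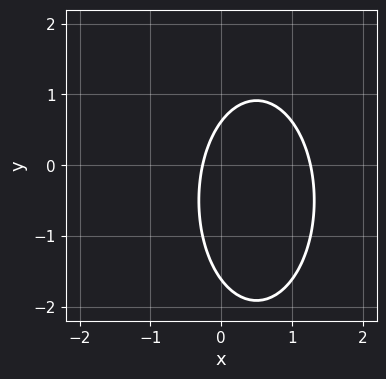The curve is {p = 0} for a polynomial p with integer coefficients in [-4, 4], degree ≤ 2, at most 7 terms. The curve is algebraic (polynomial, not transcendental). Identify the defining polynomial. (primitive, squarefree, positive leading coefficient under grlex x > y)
1. deg p = 2.
2. Solving for integer coefficients yields p as stated.

3*x^2 + y^2 - 3*x + y - 1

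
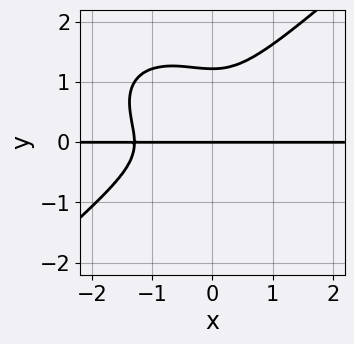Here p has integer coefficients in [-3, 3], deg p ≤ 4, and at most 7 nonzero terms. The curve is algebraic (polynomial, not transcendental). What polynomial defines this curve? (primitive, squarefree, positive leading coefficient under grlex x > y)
The degree is 4 — no degree-3 curve has this shape.
From the axis intercepts and sections: it meets the y-axis at y = 0 (among the integer gridlines); every point of the x-axis in the box is on the curve.
Solving for integer coefficients yields p as stated.

2*x^3*y - 3*y^4 + 2*x^2*y + 3*y^3 + y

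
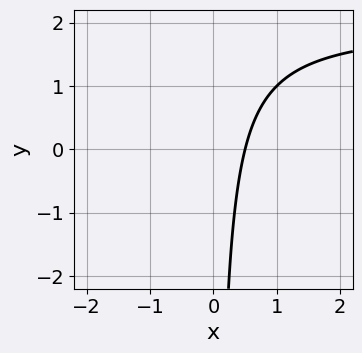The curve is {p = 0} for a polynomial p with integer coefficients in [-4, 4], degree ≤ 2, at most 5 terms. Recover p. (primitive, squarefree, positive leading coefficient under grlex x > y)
x*y - 2*x + 1

The degree is 2 — no degree-1 curve has this shape.
Checking where it meets the axes: no y-intercept at any integer in the box.
These observations pin down the coefficients.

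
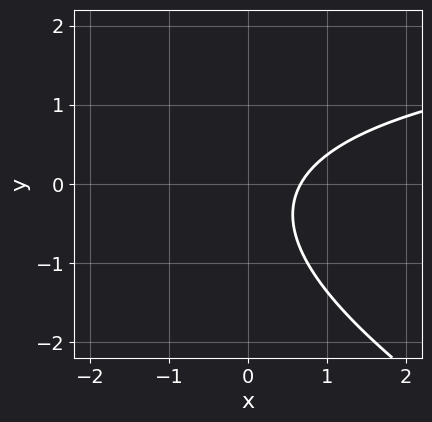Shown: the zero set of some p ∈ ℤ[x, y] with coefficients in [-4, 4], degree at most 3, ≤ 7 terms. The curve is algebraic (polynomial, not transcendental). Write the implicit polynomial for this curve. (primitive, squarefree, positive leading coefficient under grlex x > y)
Degree: no degree-1 curve has this shape, so deg p = 2.
Against the integer gridlines: it misses every integer gridline on the y-axis.
Solving for integer coefficients yields p as stated.

x*y + 2*y^2 - 3*x + y + 2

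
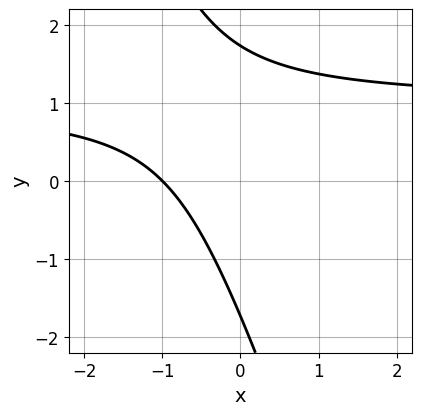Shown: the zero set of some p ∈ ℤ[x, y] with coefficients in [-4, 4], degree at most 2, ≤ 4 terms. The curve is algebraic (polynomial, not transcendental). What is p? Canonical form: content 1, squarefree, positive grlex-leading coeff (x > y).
3*x*y + y^2 - 3*x - 3

First, deg p = 2. No degree-1 curve has this shape.
Next, checking where it meets the axes: one x-axis crossing is at x = -1.
Finally, fitting integer coefficients to these (and the overall shape) gives p.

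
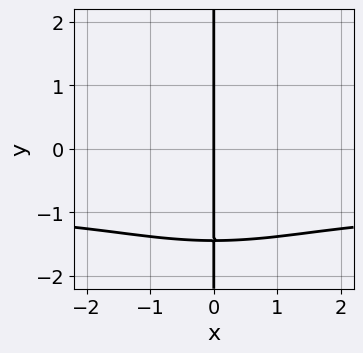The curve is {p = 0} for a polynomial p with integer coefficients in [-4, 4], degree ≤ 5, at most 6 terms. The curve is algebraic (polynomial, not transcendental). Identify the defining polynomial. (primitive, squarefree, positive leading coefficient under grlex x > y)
x^3*y + x*y^3 + x^3 + 3*x

First, deg p = 4. A generic line meets the curve in up to 4 points.
Next, from the visible intercepts: one x-axis crossing is at x = 0; the visible y-axis segment lies entirely on the curve.
Finally, assembling these constraints gives the stated polynomial.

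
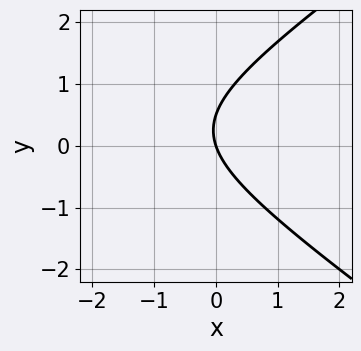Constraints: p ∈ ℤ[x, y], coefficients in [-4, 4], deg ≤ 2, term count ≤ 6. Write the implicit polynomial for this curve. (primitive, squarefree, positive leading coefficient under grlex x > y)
1. The degree is 2 — a generic line meets the curve in up to 2 points.
2. Observable constraints: it crosses the y-axis at the gridline y = 0; it crosses the x-axis at the gridline x = 0.
3. These observations pin down the coefficients.

x^2 - 2*y^2 + 3*x + y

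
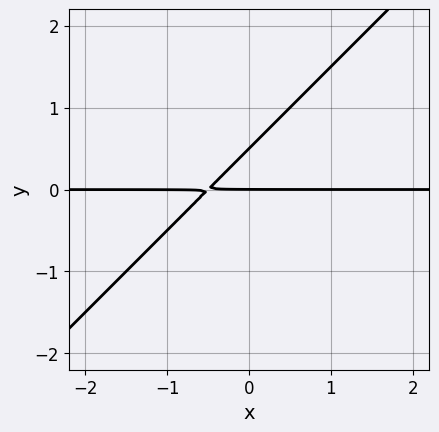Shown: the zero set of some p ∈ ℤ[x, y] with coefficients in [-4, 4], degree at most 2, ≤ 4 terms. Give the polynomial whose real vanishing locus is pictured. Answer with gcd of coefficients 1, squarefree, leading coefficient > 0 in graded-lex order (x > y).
2*x*y - 2*y^2 + y

First, degree: the shape is more complex than any degree-1 curve, so deg p = 2.
Then, from the visible intercepts: it meets the y-axis at y = 0 (among the integer gridlines); every point of the x-axis in the box is on the curve.
Finally, fitting integer coefficients to these (and the overall shape) gives p.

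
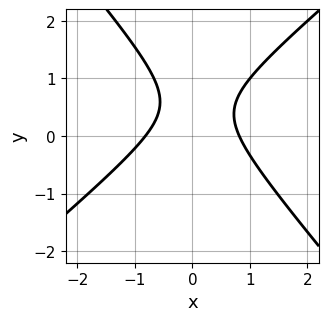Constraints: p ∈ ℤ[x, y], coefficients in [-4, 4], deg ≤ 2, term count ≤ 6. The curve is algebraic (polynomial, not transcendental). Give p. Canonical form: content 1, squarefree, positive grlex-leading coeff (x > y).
3*x^2 - x*y - 3*y^2 + 3*y - 2

First, deg p = 2.
Next, from the axis intercepts and sections: the curve avoids every integer y-axis point in the box.
Finally, putting this together gives p.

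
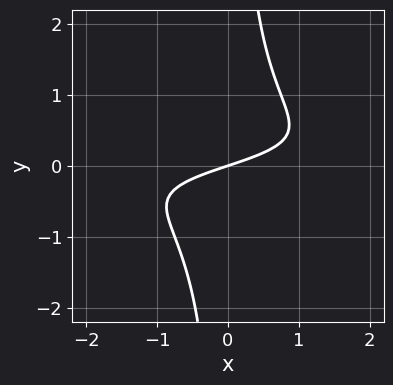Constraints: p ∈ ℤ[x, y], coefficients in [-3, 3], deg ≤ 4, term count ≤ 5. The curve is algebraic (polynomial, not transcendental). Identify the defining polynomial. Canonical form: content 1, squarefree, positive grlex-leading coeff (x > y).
(a) deg p = 3.
(b) Checking where it meets the axes: it crosses the x-axis at the gridline x = 0; it crosses the y-axis at the gridline y = 0.
(c) Fitting integer coefficients to these (and the overall shape) gives p.

3*x*y^2 + x - 3*y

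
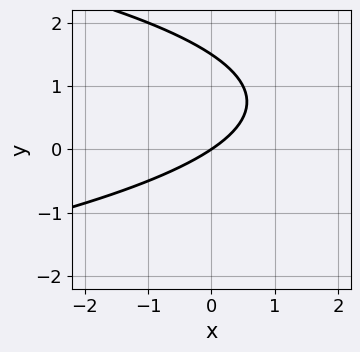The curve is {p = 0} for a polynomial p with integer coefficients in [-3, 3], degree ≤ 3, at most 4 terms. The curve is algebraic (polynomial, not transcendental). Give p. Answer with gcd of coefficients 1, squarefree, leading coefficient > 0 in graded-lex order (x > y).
2*y^2 + 2*x - 3*y

(a) The degree is 2 — the shape is more complex than any degree-1 curve.
(b) From the axis intercepts and sections: one y-axis crossing is at y = 0; one x-axis crossing is at x = 0.
(c) Assembling these constraints gives the stated polynomial.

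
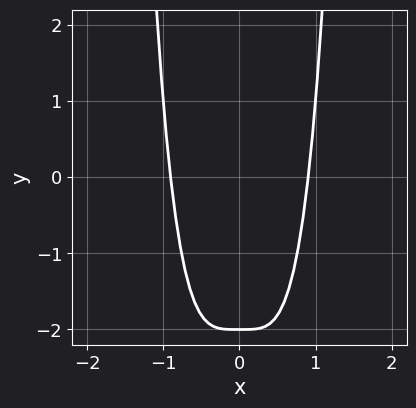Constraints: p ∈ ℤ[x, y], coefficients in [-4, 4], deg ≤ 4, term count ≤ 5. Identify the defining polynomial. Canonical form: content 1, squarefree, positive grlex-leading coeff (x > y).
1. deg p = 4. The shape is more complex than any degree-3 curve.
2. Symmetries: the x ↦ −x reflection is a symmetry, so x appears only in even powers.
3. Observable constraints: it crosses the y-axis at the gridline y = -2.
4. Fitting integer coefficients to these (and the overall shape) gives p.

3*x^4 - y - 2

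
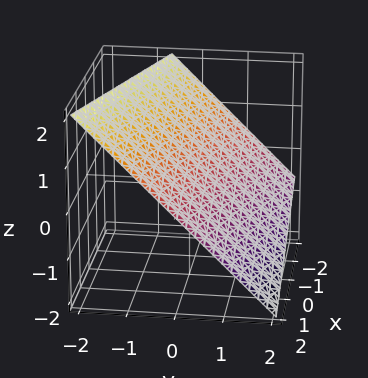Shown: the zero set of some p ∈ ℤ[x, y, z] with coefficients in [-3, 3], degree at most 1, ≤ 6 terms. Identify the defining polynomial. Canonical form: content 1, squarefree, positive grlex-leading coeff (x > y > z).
x + 3*y + 3*z - 2

1. The degree is 1 — the surface is flat (a plane).
2. Against the integer gridlines: it crosses the x-axis at the gridline x = 2.
3. The integer polynomial consistent with all of this is the stated p.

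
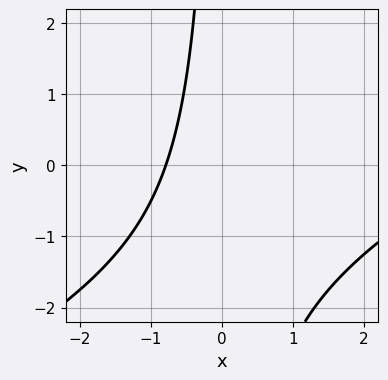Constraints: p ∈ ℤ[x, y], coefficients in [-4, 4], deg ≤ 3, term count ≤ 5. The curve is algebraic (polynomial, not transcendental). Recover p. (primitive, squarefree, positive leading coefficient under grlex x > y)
The degree is 2 — no degree-1 curve has this shape.
Checking where it meets the axes: it misses every integer gridline on the y-axis.
Matching integer coefficients to the picture gives p.

x^2 - 2*x*y - 3*x - 3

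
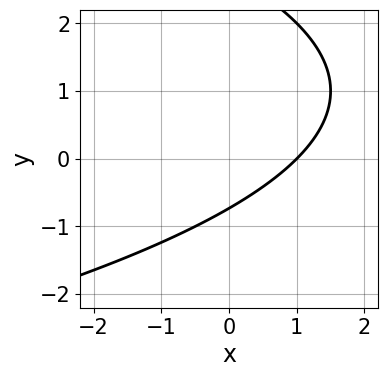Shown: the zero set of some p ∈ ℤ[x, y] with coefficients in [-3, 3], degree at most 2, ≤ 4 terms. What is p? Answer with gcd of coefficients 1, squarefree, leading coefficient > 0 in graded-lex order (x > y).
y^2 + 2*x - 2*y - 2

First, the degree is 2 — no degree-1 curve has this shape.
Next, checking where it meets the axes: one x-axis crossing is at x = 1.
Finally, assembling these constraints gives the stated polynomial.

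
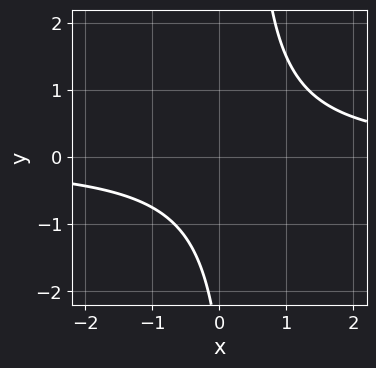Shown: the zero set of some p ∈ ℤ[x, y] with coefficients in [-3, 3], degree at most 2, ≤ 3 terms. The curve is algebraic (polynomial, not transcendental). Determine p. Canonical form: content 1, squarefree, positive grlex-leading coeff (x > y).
3*x*y - y - 3

First, the degree is 2 — no degree-1 curve has this shape.
Next, from the visible intercepts: no x-intercept at any integer in the box; it misses every integer gridline on the y-axis.
Finally, assembling these constraints gives the stated polynomial.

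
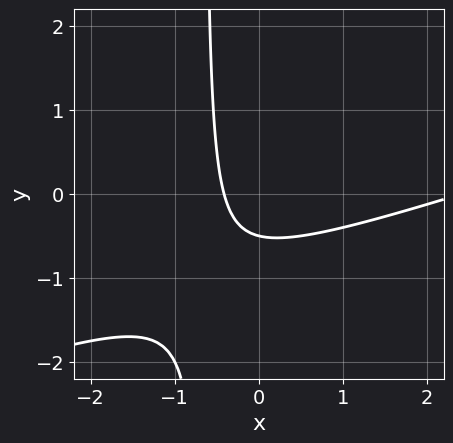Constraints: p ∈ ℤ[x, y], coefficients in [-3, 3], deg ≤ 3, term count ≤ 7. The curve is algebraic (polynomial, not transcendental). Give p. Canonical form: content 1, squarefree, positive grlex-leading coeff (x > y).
(a) Degree: no degree-1 curve has this shape, so deg p = 2.
(b) Solving for integer coefficients yields p as stated.

x^2 - 3*x*y - 2*x - 2*y - 1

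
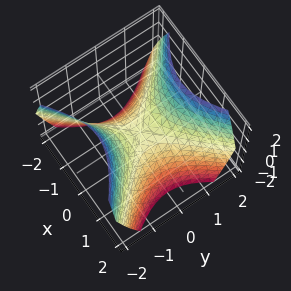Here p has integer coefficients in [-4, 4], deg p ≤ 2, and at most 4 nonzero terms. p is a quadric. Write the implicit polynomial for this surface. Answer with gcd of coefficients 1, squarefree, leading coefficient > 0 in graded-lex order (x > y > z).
x^2 - y^2 + z

First, degree: a saddle surface; a quadric, so deg p = 2.
Then, symmetries: it's symmetric under x → −x, forcing even powers of x; the y ↦ −y reflection is a symmetry, so y appears only in even powers.
Then, from the visible intercepts: it crosses the y-axis at the gridline y = 0; it meets the x-axis at x = 0 (among the integer gridlines); one z-axis crossing is at z = 0.
Finally, together with the visible shape, these determine p as stated.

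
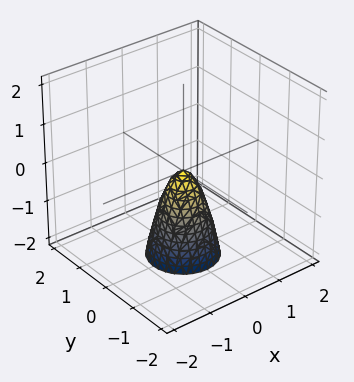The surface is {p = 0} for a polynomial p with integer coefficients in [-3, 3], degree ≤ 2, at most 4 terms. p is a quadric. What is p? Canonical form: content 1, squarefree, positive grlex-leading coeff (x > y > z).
3*x^2 + 3*y^2 + z

First, degree: a paraboloid; a quadric, so deg p = 2.
Next, symmetries: rotational symmetry about the z-axis ⇒ p depends on x, y only through x² + y².
Then, from the axis intercepts and sections: it crosses the y-axis at the gridline y = 0; a circular section at z = -2 has radius between 0 and 1; one z-axis crossing is at z = 0; one x-axis crossing is at x = 0.
Finally, assembling these constraints gives the stated polynomial.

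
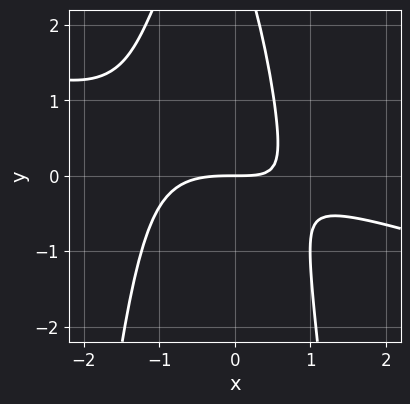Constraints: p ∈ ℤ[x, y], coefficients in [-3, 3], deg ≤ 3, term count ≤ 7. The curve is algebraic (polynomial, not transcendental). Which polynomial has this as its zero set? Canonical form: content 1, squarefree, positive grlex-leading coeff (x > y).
Degree: a generic line meets the curve in up to 3 points, so deg p = 3.
Observable constraints: it meets the x-axis at x = 0 (among the integer gridlines); it crosses the y-axis at the gridline y = 0.
Fitting integer coefficients to these (and the overall shape) gives p.

x^3 + 3*x^2*y + 2*x*y + y^2 - 3*y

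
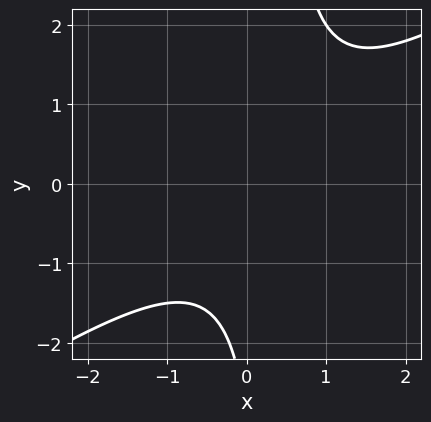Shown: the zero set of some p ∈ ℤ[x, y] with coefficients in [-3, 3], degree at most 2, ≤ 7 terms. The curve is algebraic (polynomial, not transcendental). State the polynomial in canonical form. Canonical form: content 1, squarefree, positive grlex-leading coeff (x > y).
1. The degree is 2 — the shape is more complex than any degree-1 curve.
2. Checking where it meets the axes: the curve avoids every integer y-axis point in the box; no x-intercept at any integer in the box.
3. Together with the visible shape, these determine p as stated.

2*x^2 - 3*x*y - x + y + 3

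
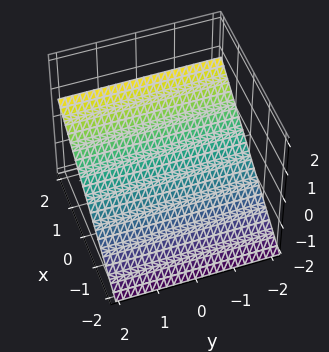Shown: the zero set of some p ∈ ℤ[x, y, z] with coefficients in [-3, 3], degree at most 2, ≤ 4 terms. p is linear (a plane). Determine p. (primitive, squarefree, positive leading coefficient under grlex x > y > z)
1. Degree: the surface is flat (a plane), so deg p = 1.
2. Observable constraints: the surface avoids every integer y-axis point in the box; one x-axis crossing is at x = 1.
3. Together with the visible shape, these determine p as stated.

2*x - 3*z - 2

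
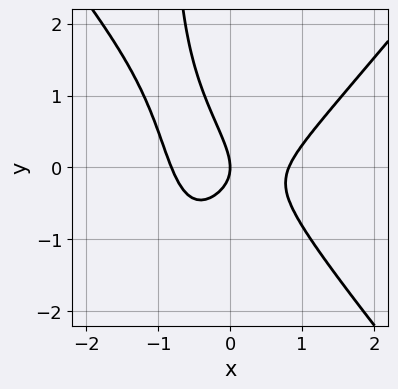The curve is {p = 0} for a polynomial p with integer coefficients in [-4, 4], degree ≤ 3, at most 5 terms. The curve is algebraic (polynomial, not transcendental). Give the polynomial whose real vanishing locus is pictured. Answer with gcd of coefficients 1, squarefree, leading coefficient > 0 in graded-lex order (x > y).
The degree is 3 — no degree-2 curve has this shape.
Against the integer gridlines: it meets the x-axis at x = 0 (among the integer gridlines); it meets the y-axis at y = 0 (among the integer gridlines).
Matching integer coefficients to the picture gives p.

3*x^3 - 2*x*y^2 - 2*x*y - 2*y^2 - 2*x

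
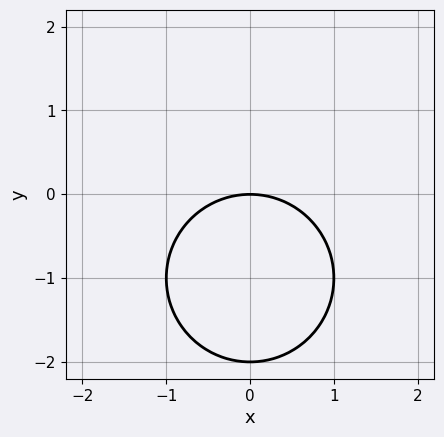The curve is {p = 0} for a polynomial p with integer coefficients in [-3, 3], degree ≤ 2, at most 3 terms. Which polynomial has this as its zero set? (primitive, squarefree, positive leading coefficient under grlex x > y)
x^2 + y^2 + 2*y

First, degree: a generic line meets the curve in up to 2 points, so deg p = 2.
Next, symmetries: mirror symmetry x ↦ −x ⇒ only even powers of x.
Then, reading off the gridlines: among the integer gridlines, it crosses the y-axis at y ∈ {-2, 0}; it meets the x-axis at x = 0 (among the integer gridlines).
Finally, solving for integer coefficients yields p as stated.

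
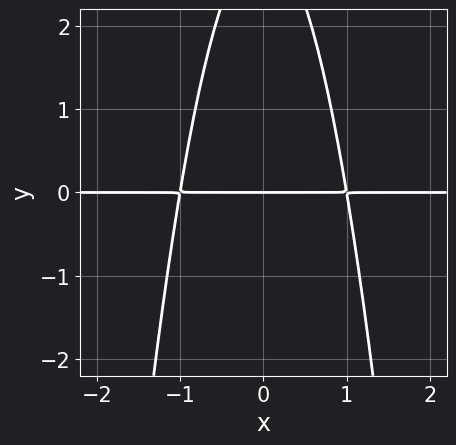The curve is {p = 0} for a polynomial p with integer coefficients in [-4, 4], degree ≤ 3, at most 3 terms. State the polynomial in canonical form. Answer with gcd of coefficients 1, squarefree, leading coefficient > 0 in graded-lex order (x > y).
3*x^2*y + y^2 - 3*y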